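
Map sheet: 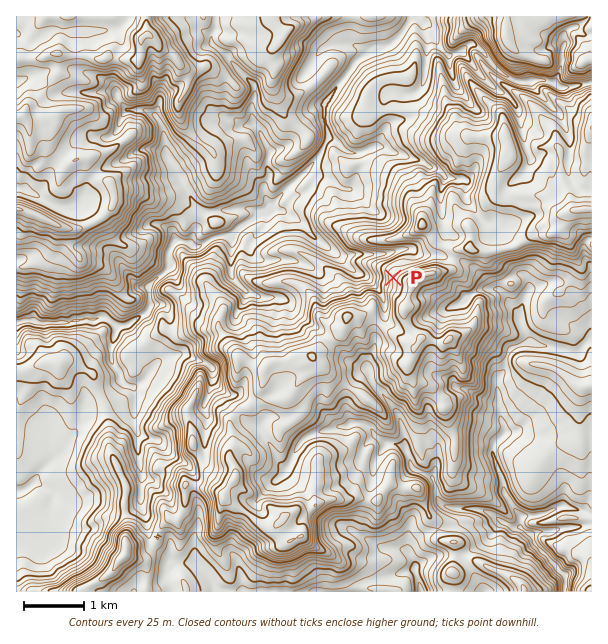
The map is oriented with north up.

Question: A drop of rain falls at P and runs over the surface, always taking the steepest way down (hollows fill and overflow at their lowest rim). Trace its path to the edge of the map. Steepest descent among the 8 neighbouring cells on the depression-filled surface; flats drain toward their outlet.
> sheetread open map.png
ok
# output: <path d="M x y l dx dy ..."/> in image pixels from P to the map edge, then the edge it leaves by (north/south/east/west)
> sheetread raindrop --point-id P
<path d="M393 278l-25 0-5-3-6-2-3-3-1 0-20-19-1 0-3-3-6-3-6-6-2 0-19-21-3 0-9-6-12-2-5 3-10 2-11 7-7 3-8 8-9 4-7 0-15 9-9 0-6-4-8 0-6 6-1 3 0 16-9 9-5 2-7 9 0 22-6 6-2 0-7 6-5 2-1 3-8 0-1-2-8-1-4-5-3 0-2-1-3 0-1 1-14 0-6 3-7 0-2 2-30 0-1-2-18 0-3 2"/>
exit: west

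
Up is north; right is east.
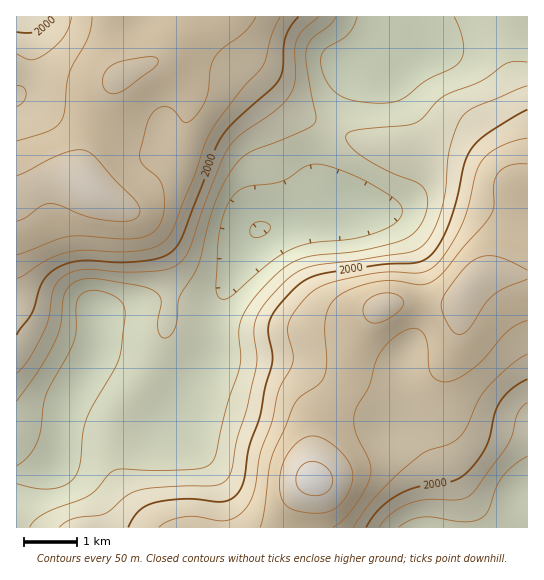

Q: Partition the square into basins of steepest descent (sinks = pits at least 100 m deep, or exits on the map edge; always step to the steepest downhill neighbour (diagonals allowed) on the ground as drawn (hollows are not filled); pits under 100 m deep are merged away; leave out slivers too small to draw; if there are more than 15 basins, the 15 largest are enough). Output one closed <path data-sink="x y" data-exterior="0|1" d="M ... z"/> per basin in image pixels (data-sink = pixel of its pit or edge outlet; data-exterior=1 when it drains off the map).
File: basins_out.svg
<path data-sink="259 230" data-exterior="0" d="M527 16l-340 0-6 21-18 19-38 17-12 10-30 76-2 19 4 5-8-4-22 0-13 4-26 14 1 331 272-1 0-6 6-16 10-18 8-8 0-21 7-33 25-43 11-37 19-32 8-8 12-2 44 2 18-1 12-18 14-11 45-1z"/><path data-sink="527 527" data-exterior="1" d="M515 273l-28 0-9 4-21 27-18 1-44-2-12 2-8 8-19 32-11 37-25 43-7 33 0 21-8 8-10 18-6 16 1 7 238-1 0-252z"/><path data-sink="18 17" data-exterior="1" d="M186 16l-170 1 1 179 25-13 13-4 22 0 6 2 0-22 30-76 12-10 38-17 18-19 6-15z"/>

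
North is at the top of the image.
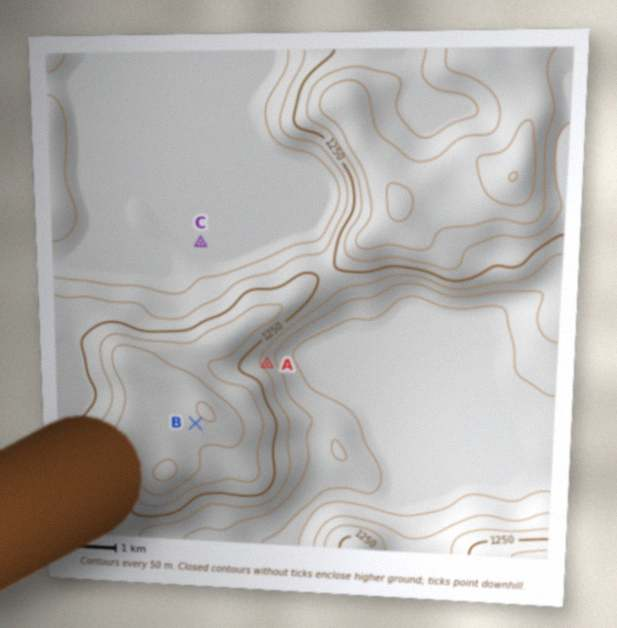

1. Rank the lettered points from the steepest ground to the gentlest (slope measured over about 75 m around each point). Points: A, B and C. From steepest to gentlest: A B C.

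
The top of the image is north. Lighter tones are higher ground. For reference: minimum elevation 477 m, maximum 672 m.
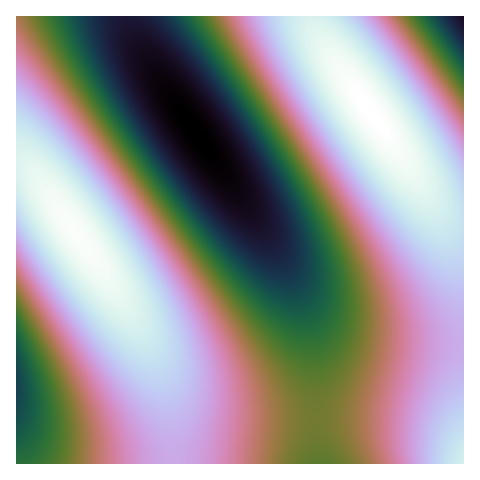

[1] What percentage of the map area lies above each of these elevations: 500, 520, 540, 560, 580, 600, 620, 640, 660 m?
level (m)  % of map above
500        92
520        86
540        78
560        69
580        56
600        45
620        32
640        19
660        7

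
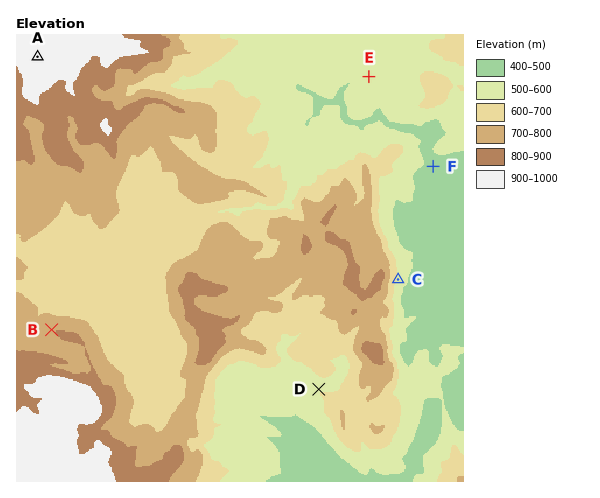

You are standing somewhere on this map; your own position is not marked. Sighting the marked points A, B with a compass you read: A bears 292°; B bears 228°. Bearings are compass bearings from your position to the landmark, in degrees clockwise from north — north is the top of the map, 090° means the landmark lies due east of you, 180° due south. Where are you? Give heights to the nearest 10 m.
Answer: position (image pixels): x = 257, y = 145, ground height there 650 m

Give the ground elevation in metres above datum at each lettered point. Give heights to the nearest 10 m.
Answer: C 580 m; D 590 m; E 530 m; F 480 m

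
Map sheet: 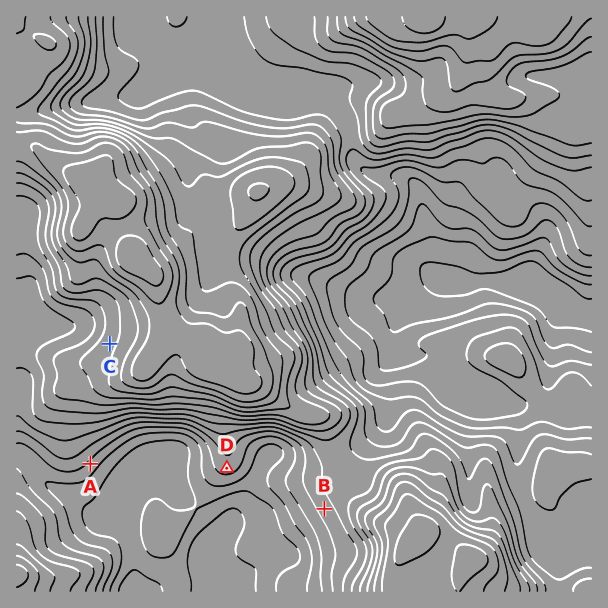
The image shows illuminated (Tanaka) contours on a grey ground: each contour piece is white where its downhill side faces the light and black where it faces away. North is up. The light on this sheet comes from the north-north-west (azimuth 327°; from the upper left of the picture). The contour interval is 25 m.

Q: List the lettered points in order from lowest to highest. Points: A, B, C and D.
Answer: A D B C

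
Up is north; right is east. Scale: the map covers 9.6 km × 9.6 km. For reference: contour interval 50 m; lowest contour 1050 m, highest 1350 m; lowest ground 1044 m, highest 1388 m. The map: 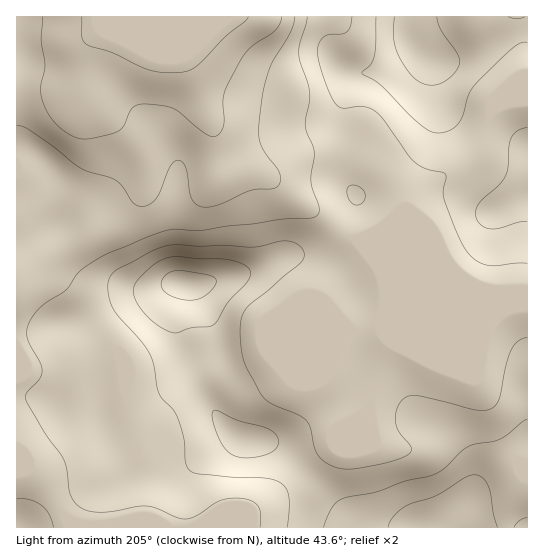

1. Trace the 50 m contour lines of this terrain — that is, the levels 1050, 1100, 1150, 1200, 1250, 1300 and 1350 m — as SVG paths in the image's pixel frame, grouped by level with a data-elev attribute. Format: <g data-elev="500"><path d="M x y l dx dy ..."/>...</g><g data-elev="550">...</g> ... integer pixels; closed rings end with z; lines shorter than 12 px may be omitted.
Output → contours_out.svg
<g data-elev="1050"><path d="M248 17l-4 5-20 16-29 29-9 4-15 2-22-3-36-17-26-8-5-7-1-21"/></g><g data-elev="1100"><path d="M282 17l-2 6-4 7-25 17-12 16-15 30-1 9 1 21-2 7-5 5-4 2-7-3-27-22-6-4-11-2-19-2-6 1-5 4-8 17-6 5-12 4-21 4-12-3-13-9-10-10-7-15-2-15 4-22-4-24 1-24"/></g><g data-elev="1150"><path d="M295 17l-5 16-16 26-5 12-6 20-4 28 0 15 2 11 5 9 11 15 3 6 0 8-5 5-24 2-33 15-9 2-8 0-6-4-4-6-6-32-4-4-4-1-7 7-10 24-5 8-8 6-8 1-6-4-10-15-7-6-35-13-50-37-8-4-6-1"/></g><g data-elev="1200"><path d="M54 527l-5-13-7-8-12-6-13-1"/><path d="M307 17l-8 28 0 9 10 37 0 10-4 25 9 25-3 30 8 26 0 4-2 4-7 3-29 1-79 11-31 0-25 8-40 16-23 15-7 6-10 15-20 13-9 8-8 11-2 9 1 10 12 21 2 9-3 8-12 14-1 6 19 34 19 26 3 11 3 24 3 7 5 5 9 5 14 1 14-1 23-5 11 0 9 3 19 8 9 2 11-3 24-16 9-2 12 0 9 3 7 5 3 8-1 13"/></g><g data-elev="1250"><path d="M527 337l-9 4-7 9-5 16-7 32-2 6-4 4-7 2-9 0-55-14-8-1-7 2-4 2-4 6-4 14 4 12 12 16-1 6-9 5-17 5-29 6-14 0-14-5-9-9-4-8-4-20-5-8-9-5-23-10-10-7-16-28-5-15-2-25 3-16 8-10 50-41 3-8-4-8-7-4-8-1-32 6-28-2-24 1-31-1-17 6-38 20-5 6-2 6 0 10 3 10 6 11 24 27 9 14 4 11 5 27 4 6 11 12 5 11 5 17 1 22 3 8 5 3 5 2 35 3 32 1 14 4 6 5 4 8 0 12-2 20"/><path d="M354 205l4 0 4-2 3-4 0-5-5-7-9-2-4 3 0 6 3 7z"/><path d="M352 17l-2 9-3 5-5 3-16 1-5 5-3 6 0 9 2 12 7 21 7 14 4 4 4 2 20-2 12 4 9 9 31 43 11 6 20 6 1 4-3 15 2 9 16 40 6 9 6 7 8 5 9 3 37-3"/></g><g data-elev="1300"><path d="M237 457l16 1 17-5 8-7 1-4-2-5-3-5-7-4-28-7-21-10-4-1-2 4 0 5 7 20 8 12z"/><path d="M527 419l-26 20-8 3-19 2-8 4-20 19-11 7-30 7-30 11-34 7-10 10-7 18"/><path d="M173 333l5 0 13-5 18-1 5-3 14-22 20-21 3-7-2-5-8-6-12-3-51-3-15 2-13 8-15 16-2 7 2 8 6 11 9 10 12 9z"/><path d="M527 127l-9 3-6 7-3 8-1 21-2 9-7 10-20 18-3 6-1 5 4 9 6 4 5 2 9-1 20-6 8 0"/><path d="M376 17l-2 40-3 6-8 8-1 3 19 11 40 40 8 5 6 3 12-2 10-6 6-10 6-21 6-9 38-37 8-5 6-1"/><path d="M525 17l-8 2-9-2"/></g><g data-elev="1350"><path d="M497 527l-3-12-6-29-6-9-8-2-9 3-30 18-30 11-12 10-5 10"/><path d="M527 517l-8 4-5 6"/><path d="M181 299l13 1 9-3 11-10 2-4 0-4-6-4-25-4-10 0-6 2-7 8 0 8 8 6z"/><path d="M394 17l0 24 6 18 9 13 6 7 8 5 8 1 10-2 8-4 8-9 3-8-3-9-17-24-3-12"/></g>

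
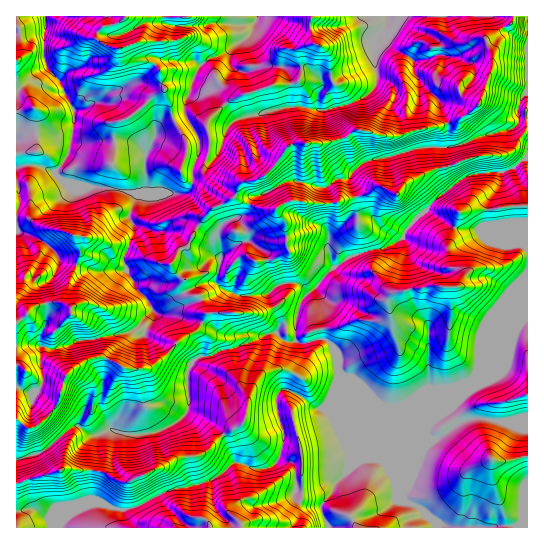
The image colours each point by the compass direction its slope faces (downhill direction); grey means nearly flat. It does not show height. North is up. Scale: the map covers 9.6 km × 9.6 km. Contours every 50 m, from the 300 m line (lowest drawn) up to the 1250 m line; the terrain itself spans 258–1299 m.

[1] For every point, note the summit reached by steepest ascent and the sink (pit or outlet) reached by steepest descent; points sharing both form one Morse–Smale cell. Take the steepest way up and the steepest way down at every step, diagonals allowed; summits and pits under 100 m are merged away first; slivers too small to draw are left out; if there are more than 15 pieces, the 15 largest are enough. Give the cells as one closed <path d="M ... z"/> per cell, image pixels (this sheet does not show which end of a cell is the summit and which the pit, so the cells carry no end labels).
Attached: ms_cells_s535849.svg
<path d="M527 157l-13 11-9 4-28 1-12 4-26 19-31 31-7 13-20 9-10 0-20 7-18 12-30 31-7 19-1 21 3 4 11 0 13-4 8 4 7 14 2 16 11 6 27 25 8 4 10 0 11-4 13 0 48-20 9-9 5-10 32-32 7-11 8-4z"/><path d="M295 283l-14 1-15 11-15 1-10 0-8-3-18-10-10 0-30 16-10 13-8 1-4-4-12 16-10 7-38 8-14 0-9 5-16 4-12-2-2 15 3 20-3 5-6 6-18-6 0 72 29-8 24-22 8-4 14 10 8 0 11-6 17 6 16 0 18-4 13-7 14-14 0-40 4-8 6-5 13-1 8-5 16-3 34-15 8 0 9 8 10 0-1-7 2-21 6-14 6-6-7-8z"/><path d="M277 333l-8 0-34 15-16 3-8 5-9 0-9 5-5 9 0 40-14 14-13 7-18 4-16 0-14-6-12 4-5 6-4 24 0 36 23 10 14 0 9-2 29-16 42-10 16-9 9-9 11 1 13 5 17-5 5-7 4-16 0-8-8-28 3-12 3-4 5 0 16 8 11 10 11 1 8-11 6-18-2-22-7-14-8-4-13 4-23-2z"/><path d="M447 124l-24 4-25 8-13 0-28-7-11 8-12 4-13 3-23-1-9 2-14 21-9 9-9 5-14 1-4 5-5 11-21 11-9 9-16 29-11 7-6 11-21-4-11-8-6-3-2 2-2-3-5 9 3 14 10 19 10 8 10 15 8-1 10-13 30-16 10 0 8 6 18 7 25-1 11-9-9-17-1-12-4-6-16-10 0-7-4-9-5-6-3-1 12-5 7-17 15-4 17-11 7-1 24 7 10 0 11-8 9 0 19-18 24-4 28-9 29-1z"/><path d="M359 388l0 3 46 110 17 8 14 14 2 5 90-1-1-107-25 3-16-4-15 0-12 4-21 16-9 1-28-12z"/><path d="M125 16l-79 0-2 18 1 29 15 18 4 12 11 18-3 20 0 8 2 2 17 2 36-3 10 3 8 10 0 38 6 2 35 0 6-8-11-11 0-8 6-12 0-11-15-26-1-11-10-23-1-13-10-9-13-2-8-14-6 3-9 0-13-5-5-5 5-10 18-5z"/><path d="M339 373l-6 24-8 11-11-1-11-10-16-8-5 0-5 6 0 18 7 20-1 14-4 11 16 8 1 32 6 5 19 4 8 21 108 0-1-5-14-14-19-10-44-110-9-10z"/><path d="M381 32l-8 13 4 36-1 5-6 7-20 11-25 7-22-4-14 0-51 12-10 8-7 18-12 1-5 19 1 10 17 18 7 4 5 0 5-11 4-5 14-1 9-5 9-9 14-21 9-2 23 1 13-3 12-4 11-8 28 7 13 0 25-8 24-4-7-22-21-21-6-12 0-8-24-16-5-4z"/><path d="M17 231l-1 155 7 5 11 2 9-11-3-20 2-15 12 2 16-4 9-5 14 0 38-8 10-7 11-14 0-4-5-9-10-8-11-19-25 1-38-11-14-16-8-5z"/><path d="M281 459l-10 8-9 2-28-6-9 9-16 9-42 10-29 16-9 2-14 0-14-6-8 0-22 9-11 11 0 4 267 1-6-21-19-4-6-5-1-32z"/><path d="M350 176l-3 3-9 0-11 8-10 0-23-7-8 1-17 11-15 4-7 17-12 5 3 1 5 6 4 9 0 7 17 10 7 24 7 10 17-2 7 2 7 7 4-1 20-24-5-17 1-12 18-18 24-3-12-6z"/><path d="M257 16l-131 0-7 7-13 2-9 8-1 5 5 5 13 5 9 0 6-3 8 14 13 2 10 9 1 13 10 23 1 11 15 26 0 11-6 12 0 8 6 7 4 2 2-2-1-10 8-22-1-11-14-23 0-13 6-11 4-16 4-8 10-8 16-6 10-9 11-5 7-10z"/><path d="M527 319l-7 3-7 11-32 32-5 10-9 9-48 20-13 0-11 4-15-1 21 21 28 12 9-1 21-16 12-4 15 0 16 4 25-3z"/><path d="M386 16l-73 0-2 3 0 15 4 9-9 2-6 5 0 29-7 5-15 0-33 9-15 7-5 5 13 14 51-12 29 2-1-11 9-14 47-22 0-17 14-22z"/><path d="M498 16l-109 1 13 3 11 8 17 7 7 6 2 13-16 6-9 0-1 9 6 12 21 21 7 21 6 0 20-12 8-12 11-29 0-16-5-13 17-14z"/>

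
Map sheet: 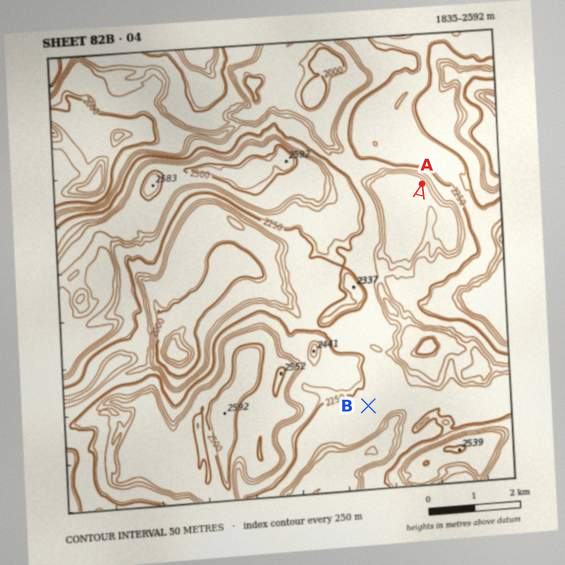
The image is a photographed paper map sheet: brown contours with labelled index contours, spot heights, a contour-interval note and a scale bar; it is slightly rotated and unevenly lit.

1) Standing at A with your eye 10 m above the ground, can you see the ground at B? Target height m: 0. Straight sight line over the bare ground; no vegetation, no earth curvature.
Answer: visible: false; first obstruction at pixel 402 266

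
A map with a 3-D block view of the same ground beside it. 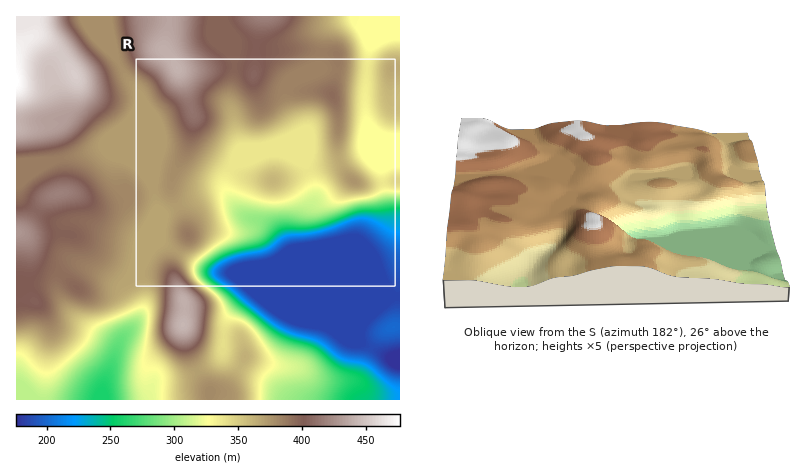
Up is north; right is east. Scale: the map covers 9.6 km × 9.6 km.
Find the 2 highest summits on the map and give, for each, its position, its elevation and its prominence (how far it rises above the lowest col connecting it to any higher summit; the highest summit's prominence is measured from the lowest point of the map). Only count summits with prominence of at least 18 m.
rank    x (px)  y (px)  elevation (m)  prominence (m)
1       184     324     443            71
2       176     68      442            64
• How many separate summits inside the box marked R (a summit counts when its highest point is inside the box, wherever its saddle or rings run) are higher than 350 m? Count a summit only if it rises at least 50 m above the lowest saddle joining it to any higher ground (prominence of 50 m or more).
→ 1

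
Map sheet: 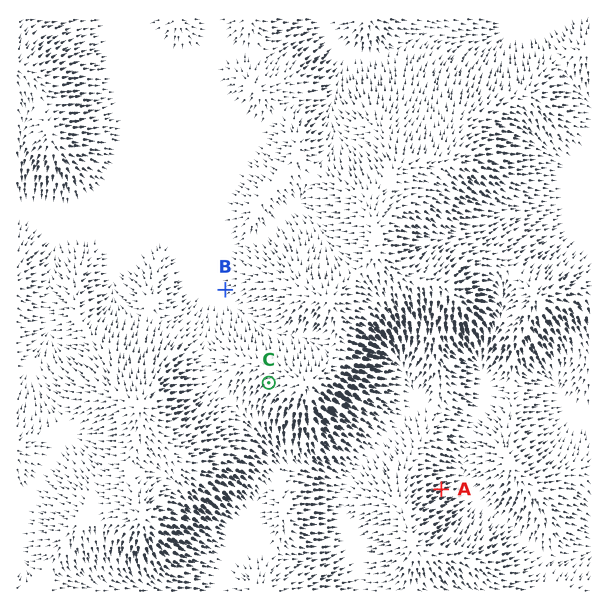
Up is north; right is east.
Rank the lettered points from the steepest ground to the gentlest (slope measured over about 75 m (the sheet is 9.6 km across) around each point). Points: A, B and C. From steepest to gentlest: A C B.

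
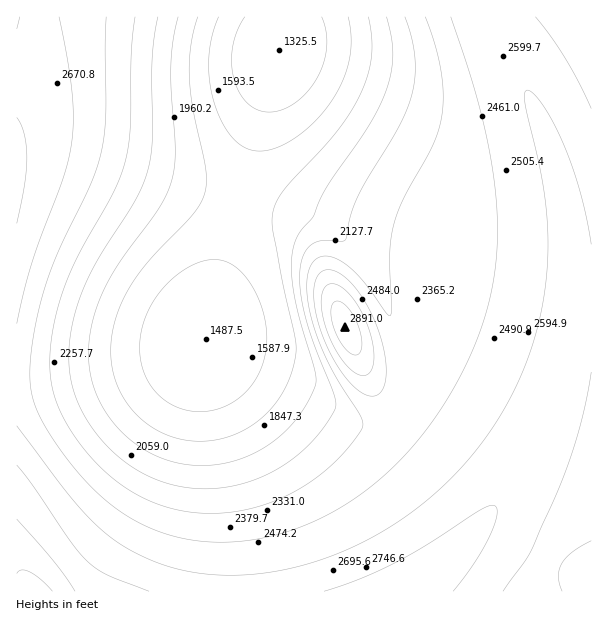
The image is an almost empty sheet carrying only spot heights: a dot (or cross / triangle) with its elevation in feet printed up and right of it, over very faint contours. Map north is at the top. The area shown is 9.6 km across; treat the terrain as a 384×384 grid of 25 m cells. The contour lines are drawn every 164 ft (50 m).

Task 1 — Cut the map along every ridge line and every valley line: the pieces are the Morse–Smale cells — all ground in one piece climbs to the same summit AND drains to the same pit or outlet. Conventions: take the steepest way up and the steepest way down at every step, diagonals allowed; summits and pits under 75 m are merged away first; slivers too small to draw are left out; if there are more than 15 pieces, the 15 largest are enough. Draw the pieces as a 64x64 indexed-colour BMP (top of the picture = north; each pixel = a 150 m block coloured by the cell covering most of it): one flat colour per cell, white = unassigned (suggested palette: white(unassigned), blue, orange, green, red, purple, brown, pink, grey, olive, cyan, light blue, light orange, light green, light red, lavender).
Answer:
<image width="64" height="64" href="data:image/bmp;base64,Qk12CAAAAAAAAHYAAAAoAAAAQAAAAEAAAAABAAQAAAAAAAAIAAATCwAAEwsAABAAAAAAAAAA////ALR3HwAOf/8ALKAsACgn1gC9Z5QAS1aMAMJ34wB/f38AIr28AM++FwDox64AeLv/AIrfmACWmP8A1bDFAHd3d3ciIiIiIiIiIiIiIiIiIiIiIiIRERERERERERERd3d3ciIiIiIiIiIiIiIiIiIiIiIiIiERERERERERERF3d3ciIiIiIiIiIiIiIiIiIiIiIiIiIiEREREREREREXd3ciIiIiIiIiIiIiIiIiIiIiIiIiIiIhERERERERERd3dyIiIiIiIiIiIiIiIiIiIiIiIiIiIiIRERERERERF3dyIiIiIiIiIiIiIiIiIiIiIiIiIiIiIiEREREREREXdyIiIiIiIiIiIiIiIiIiIiIiIiIiIiIiIhERERERERdyIiIiIiIiIiIiIiIiIiIiIiIiIiIiIiIiIRERERERF3IiIiIiIiIiIiIiIiIiIiIiIiIiIiIiIiIhEREREREXIiIiIiIiIiIiIiIiIiIiIiIiIiIiIiIiIiIRERERERIiIiIiIiIiIiIiIiIiIiIiIiIiIiIiIiIiIhEREREREiIiIiIiIiIiIiIiIiIiIiIiIiIiIiIiIiIiERERERESIiIiIiIiIiIiIiIiIiIiIiIiIiIiIiIiIiERERERERIiIiIiIiIiIiIiIiIiIiIiIiIiIiIiIiIiEREREREREiIiIiIiIiIiIiIiIiIiIiIiIiIiIiIiIiERERERERESIiIiIiIiIiIiIiIiIiIiIiIiIiIiIiIiERERERERERIiIiIiIiIiIiIiIiIiIiIiIiIiIiIiIhEREREREREREiIiIiIiIiIiIiIiIiIiIiIiIiIiIiIhERERERERERESIiIiIiIiIiIiIiIiIiIiIiIiIiIiIhERERERERERERIiIiIiIiIiIiIiIiIiIiIiIiVVVVIREREREREREREREiIiIiIiIiIiIiIiIiIiIiIlVVVVURERERERERERERESIiIiIiIiIiIiIiIiIiIiJVVVVVVmERERERERERERERIiIiIiIiIiIiIiIiIiIiVVVVVVVmYREREREREREREREzMyIiIiIiIiIiIiIiIlVVVVVVVmZhERERERERERERETMzMzMzIiIiIiIiIiJVVVVVVVVWZmERERERERERERERMzMzMzMzMyIiIiIiVVVVVVVVVWZmYREREREREREREREzMzMzMzMzMzMiIiVVVVVVVVVVZmZhERERERERERERETMzMzMzMzMzMzM1VVVVVVVVVVZmZmERERERERERERERMzMzMzMzMzMzMzVVVVVVVVVVVmZmEREREREREREREREzMzMzMzMzMzMzNVVVVVVVVVVWZmYRERERERERERERETMzMzMzMzMzMzM1VVVVVVVVVWZmZhERERERERERERERMzMzMzMzMzMzMzNVVVVVVVVVZmZhEREREREREREREREzMzMzMzMzMzMzM1VVVVVVVVZmZmERERERERERERERETMzMzMzMzMzMzMzVVVVVVVVVmZmERERERERERERERERMzMzMzMzMzMzMzNVVVVVVVVWZmYREREREREREREREREzMzMzMzMzMzMzMzVVVVVVVWZmYRERERERERERERERETMzMzMzMzMzMzMzNVVVVVVVZmZhERERERERERERERERMzMzMzMzMzMzMzM1VVVVVVVmZhEREREREREREREREREzMzMzMzMzMzMzMzVVVVVVVWZhERERERERERERERERETMzMzMzMzMzMzMzM1VVVVVWZhERERERERERERERERERMzMzMzMzMzMzMzMzVVVVVVZhEREREREREREREREREREzMzMzMzMzMzMzMzNVVVVWZhERERERERERERERERERETMzMzMzMzMzMzMzM1VVZmERERERERERERERERERERERMzMzMzMzMzMzMzMzRmZhEREREREREREREREREREREREzMzMzMzMzMzMzRERGZhERERERERERERERERERERERETMzMzMzMzMzNEREREZhERERERERERERERERERERERERMzMzMzMzM0RERERERGEREREREREREREREREREREREREzMzMzMzREREREREREERERERERERERERERERERERERETMzMzRERERERERERERhERERERERERERERERERERERERRERERERERERERERERGERERERERERERERERERERERERFEREREREREREREREREQREREREREREREREREREREREREURERERERERERERERERBERERERERERERERERERERERERREREREREREREREREREERERERERERERERERERERERERFEREREREREREREREREQREREREREREREREREREREREREUREREREREREREREREREERERERERERERERERERERERERREREREREREREREREREQRERERERERERERERERERERERFERERERERERERERERERBEREREREREREREREREREREREUREREREREREREREREREERERERERERERERERERERERERRERERERERERERERERERBERERERERERERERERERERERFEREREREREREREREREREEREREREREREREREREREREREUREREREREREREREREREQRERERERERERERERERERERERRERERERERERERERERERBERERERERERERERERERERERFEREREREREREREREREREQREREREREREREREREREREREURERERERERERERERERERBERERERERERERERERERERER"/>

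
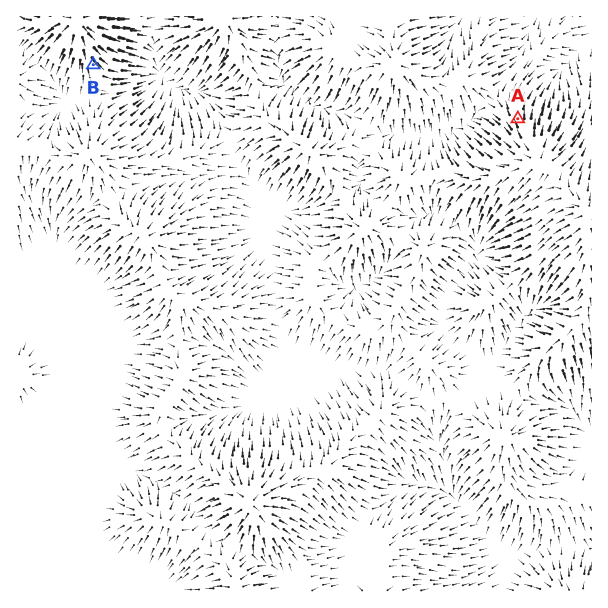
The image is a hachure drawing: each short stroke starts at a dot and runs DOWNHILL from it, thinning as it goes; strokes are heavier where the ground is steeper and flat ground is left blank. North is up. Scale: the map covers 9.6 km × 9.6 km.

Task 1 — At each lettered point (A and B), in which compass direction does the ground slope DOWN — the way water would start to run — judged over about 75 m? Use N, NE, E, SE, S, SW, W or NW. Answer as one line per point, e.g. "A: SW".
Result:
A: N
B: SE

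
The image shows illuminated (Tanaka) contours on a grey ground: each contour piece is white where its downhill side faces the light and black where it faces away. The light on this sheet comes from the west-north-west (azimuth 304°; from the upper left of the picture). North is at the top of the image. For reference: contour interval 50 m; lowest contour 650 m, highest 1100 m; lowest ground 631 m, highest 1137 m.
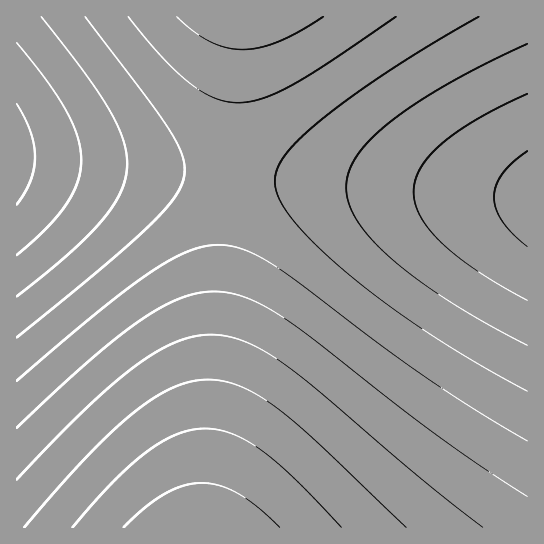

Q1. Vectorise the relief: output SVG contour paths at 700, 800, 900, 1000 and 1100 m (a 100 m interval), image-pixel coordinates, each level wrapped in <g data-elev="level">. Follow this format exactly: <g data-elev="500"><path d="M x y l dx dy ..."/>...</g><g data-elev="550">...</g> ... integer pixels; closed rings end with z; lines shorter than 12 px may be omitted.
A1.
<g data-elev="700"><path d="M527 300l-49-29-36-28-12-13-9-13-6-14-1-12 2-12 5-12 9-12 12-12 36-24 49-25"/><path d="M17 43l30 38 19 29 12 27 3 22-3 23-12 23-20 24-29 26"/></g><g data-elev="800"><path d="M527 391l-48-26-45-28-41-29-38-29-34-29-24-25-16-22-6-17 1-13 7-15 13-16 22-20 32-24 39-27 90-54"/><path d="M85 17l63 82 23 34 12 25 2 11-1 9-4 11-7 10-27 30-48 42-81 66"/></g><g data-elev="900"><path d="M527 496l-46-30-47-33-148-114-33-19-15-5-13-3-19 0-19 4-20 8-21 12-24 18-29 24-76 70"/><path d="M177 17l17 15 16 10 16 6 16 2 17-2 19-6 21-11 24-14"/></g><g data-elev="1000"><path d="M406 527l-89-85-40-34-19-13-17-9-16-5-16-1-18 1-18 7-19 10-20 14-23 20-24 25-63 70"/></g><g data-elev="1100"><path d="M280 527l-22-20-20-14-19-8-17-2-19 3-18 8-20 14-21 19"/></g>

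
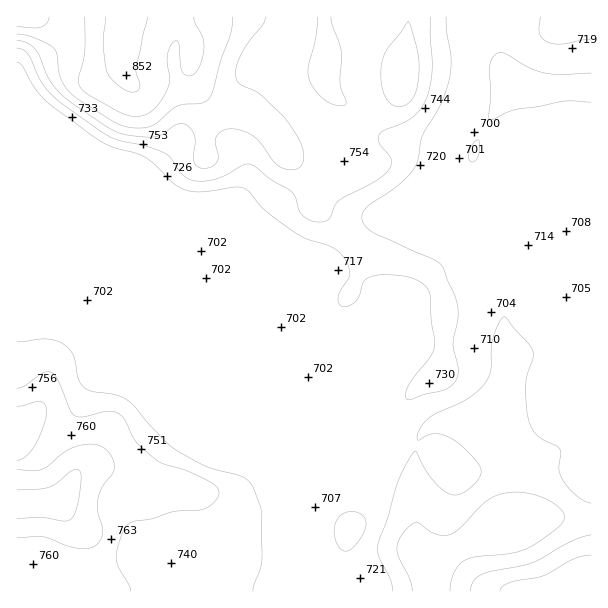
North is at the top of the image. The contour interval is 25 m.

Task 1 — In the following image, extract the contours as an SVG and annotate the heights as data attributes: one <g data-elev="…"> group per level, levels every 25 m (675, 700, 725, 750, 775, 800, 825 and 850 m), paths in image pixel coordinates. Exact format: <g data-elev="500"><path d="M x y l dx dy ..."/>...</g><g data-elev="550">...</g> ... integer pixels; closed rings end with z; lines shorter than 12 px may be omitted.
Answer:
<g data-elev="675"><path d="M412 591l-2-10-11-23-2-9 4-13 12-12 6-1 10 8 8 3 7 2 6-2 9-5 29-29 10-5 14-3 15 1 14 4 13 6 9 9 1 7-4 6-31 23-19 5-37 4-11 5-5 5-4 7-3 17"/></g><g data-elev="700"><path d="M393 591l-3-12-11-22-1-11 10-28 10-38 15-27 3-2 9 17 7 11 9 10 9 5 8 1 7-3 10-9 5-7 1-6-4-8-12-13-12-9-9-5-9-1-8 1-8 5-2 0 0-4 4-10 9-9 37-18 10-7 8-9 6-12 0-23 2-10 5-14 5-7 1 0 3 2 22 25 4 7 0 8-6 16-1 11 1 25 4 15 8 11 21 12 1 4-2 17 3 9 14 16 8 6 7 2"/><path d="M591 535l-21 7-39 21-49 11-8 7-3 10"/><path d="M471 162l-2-4 1-9 4-7 5-2 1 7-2 9-3 5z"/><path d="M591 102l-30 0-46 8-23 10-3-1 0-2 2-22-1-29 2-8 6-5 8 1 22 13 17 6 16 2 30-2"/></g><g data-elev="725"><path d="M253 591l9-28 0-48-1-8-6-16-6-9-9-6-36-10-28-16-26-24-17-21-8-7-12-4-21-3-8-3-6-9-5-25-10-10-7-3-9-2-30 3"/><path d="M591 555l-18 4-31 17-33 7-7 4-2 4"/><path d="M343 551l5 0 5-3 11-17 2-10-2-5-5-3-8-2-6 2-5 3-4 6-2 8 1 9 3 7z"/><path d="M17 62l6 4 11 21 12 14 56 41 12 6 21 5 9 4 11 8 18 18 12 7 15 2 34-5 11 2 5 3 15 18 29 22 11 6 22 7 11 6 7 9 5 12-1 6-11 18 0 6 3 4 7 0 7-4 4-6 4-14 5-4 6-2 12-1 19 1 11 4 9 5 3 5 2 6 1 22 4 27-5 12-16 20-6 10-3 9 2 3 3 1 13-5 23-6 6-4 4-5 2-12-5-24 5-27-2-17-12-31-5-6-67-31-7-7-3-9 5-9 34-24 10-10 6-9 5-27 18-32 10-27 1-21-4-24-1-16"/><path d="M540 17l-1 16 3 5 6 4 13 2 30-5"/></g><g data-elev="750"><path d="M131 591l-3-7-9-17-3-9 3-15 7-17 8-5 18-2 21-7 25-2 8-2 6-4 5-6 2-4-1-5-6-6-14-7-15-7-19-5-9-5-18-16-12-23-8-7-10-2-26 6-7-2-5-7-12-29-6-7-4 0-5 1-17 13-8 2"/><path d="M17 48l6 2 5 4 13 27 12 15 54 39 12 5 26 6 20 7 6 6 11 15 12 7 9 0 12-2 12-4 16-10 9 0 18 14 22 13 4 6 3 12 5 6 7 5 10 1 5-1 4-3 5-12 5-6 37-20 8-6 5-6 1-9-11-15-1-7 4-6 19-8 11-6 7-8 6-10 4-13 2-17-2-52"/><path d="M331 17l1 9 9 25-1 32 6 19-1 3-3 1-10-2-8-5-10-11-5-10-1-10 8-30 2-21"/></g><g data-elev="775"><path d="M17 538l27-1 24 9 12 3 9-1 7-3 5-6 2-8-5-21 0-13 5-11 10-13 1-8-3-9-6-7-7-4-9-1-11 2-10 4-20 16-7 4-9 1-15-1"/><path d="M17 460l9-4 9-10 8-20 4-15-2-6-4-3-24 4"/><path d="M393 105l8 2 7-4 6-7 3-10 2-15 0-14-6-24-5-12-21 28-5 14-1 14 2 13 4 10z"/><path d="M17 40l10 3 9 7 13 28 13 17 13 10 39 26 15 4 24 2 9-3 15-10 8 0 6 5 4 8-1 25 4 5 6 1 8-1 6-6 0-6-3-14 3-7 9-5 10 0 11 4 8 5 22 27 7 4 9 1 8-5 2-9-3-12-6-12-11-15-20-19-9-7-15-7-4-7 0-9 4-12 9-15 14-17 2-7"/></g><g data-elev="800"><path d="M17 519l24-2 24 4 6-2 4-6 3-11 3-20 0-9-3-3-4 0-18 14-9 4-30 2"/><path d="M17 34l17 4 14 6 6 4 3 6 2 17 3 10 6 9 8 8 43 26 10 3 14 1 12-4 22-18 8-2 16-1 8-4 4-9 7-28 10-27 3-18"/></g><g data-elev="825"><path d="M17 27l24 0 6-4 2-6"/><path d="M85 17l0 34-7 27 1 8 9 9 27 15 11 5 9 1 9-1 8-4 7-7 7-11 4-13-3-17 1-9 2-7 4-6 3 0 2 2 2 23 2 7 3 2 5 1 4-3 3-4 5-13 1-12-2-8-7-13-1-6"/></g><g data-elev="850"><path d="M106 17l-3 25 4 29 4 7 8 8 7 4 6 2 5-1 3-4-4-19 11-51"/></g>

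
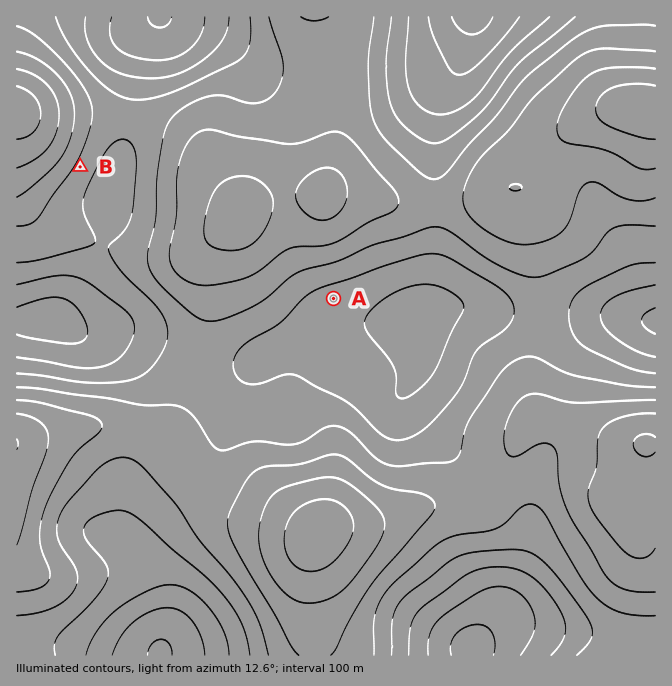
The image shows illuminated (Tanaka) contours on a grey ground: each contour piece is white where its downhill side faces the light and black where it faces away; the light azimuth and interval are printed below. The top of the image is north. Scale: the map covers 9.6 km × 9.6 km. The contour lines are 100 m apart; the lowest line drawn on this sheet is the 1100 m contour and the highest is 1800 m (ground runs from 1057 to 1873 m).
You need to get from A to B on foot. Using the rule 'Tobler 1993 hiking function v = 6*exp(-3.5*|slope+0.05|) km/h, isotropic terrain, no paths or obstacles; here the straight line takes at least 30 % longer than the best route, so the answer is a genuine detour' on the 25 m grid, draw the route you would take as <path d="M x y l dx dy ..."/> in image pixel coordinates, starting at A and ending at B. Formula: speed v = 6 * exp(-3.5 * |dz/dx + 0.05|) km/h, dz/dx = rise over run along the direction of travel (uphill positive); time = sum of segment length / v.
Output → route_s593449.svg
<path d="M334 298l-10 0-57 29-23 0-7 3-40 0-10-5-67-67-8-16-8-9-24-46 0-20"/>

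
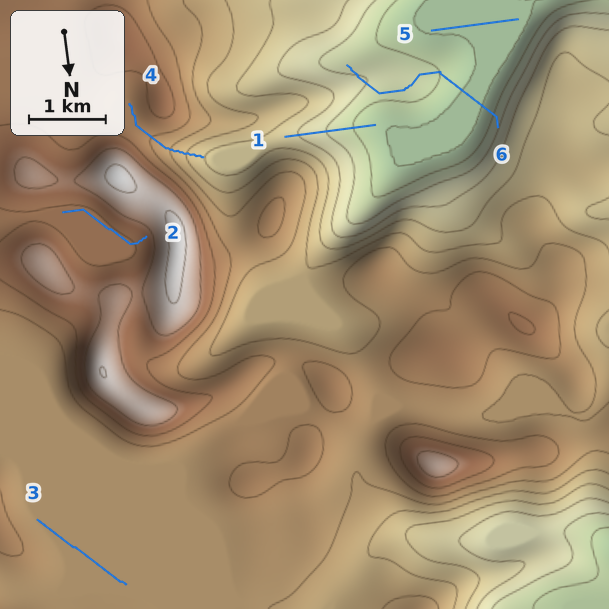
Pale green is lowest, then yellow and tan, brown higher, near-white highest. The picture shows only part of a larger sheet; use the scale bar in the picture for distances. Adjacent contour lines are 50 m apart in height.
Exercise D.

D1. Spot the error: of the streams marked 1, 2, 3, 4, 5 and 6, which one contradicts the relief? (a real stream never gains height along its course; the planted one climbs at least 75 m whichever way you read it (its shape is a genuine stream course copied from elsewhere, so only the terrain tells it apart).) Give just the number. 6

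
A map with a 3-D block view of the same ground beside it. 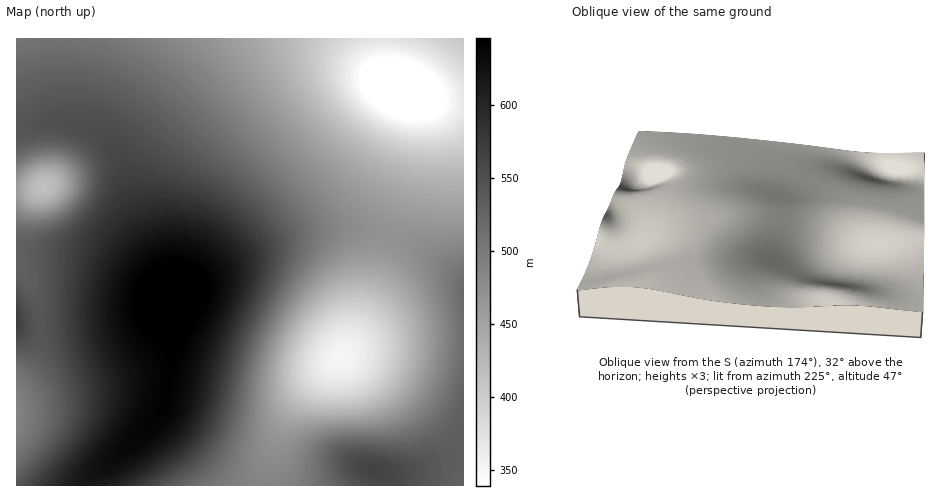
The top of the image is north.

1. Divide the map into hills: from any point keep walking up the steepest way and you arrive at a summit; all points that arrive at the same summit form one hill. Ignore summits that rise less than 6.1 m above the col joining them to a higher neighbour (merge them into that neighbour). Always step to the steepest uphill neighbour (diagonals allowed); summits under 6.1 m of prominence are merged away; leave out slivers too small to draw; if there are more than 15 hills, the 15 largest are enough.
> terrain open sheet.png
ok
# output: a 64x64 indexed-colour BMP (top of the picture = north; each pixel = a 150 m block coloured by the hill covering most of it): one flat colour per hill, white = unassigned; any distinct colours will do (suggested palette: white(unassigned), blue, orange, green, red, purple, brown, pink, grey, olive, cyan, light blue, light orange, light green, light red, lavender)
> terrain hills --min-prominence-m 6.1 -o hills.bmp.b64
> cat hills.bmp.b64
<image width="64" height="64" href="data:image/bmp;base64,Qk12CAAAAAAAAHYAAAAoAAAAQAAAAEAAAAABAAQAAAAAAAAIAAATCwAAEwsAABAAAAAAAAAA////ALR3HwAOf/8ALKAsACgn1gC9Z5QAS1aMAMJ34wB/f38AIr28AM++FwDox64AeLv/AIrfmACWmP8A1bDFABERERERERERERERERERERERESIiIiIiIiIiIiIiIiIiERERERERERERERERERERERERIiIiIiIiIiIiIiIiIiIREREREREREREREREREREREREiIiIiIiIiIiIiIiIiIhERERERERERERERERERERERESIiIiIiIiIiIiIiIiIiEREREREREREREREREREREREREiIiIiIiIiIiIiIiIiIRERERERERERERERERERERERESIiIiIiIiIiIiIiIiIhERERERERERERERERERERERERIiIiIiIiIiIiIiIiIiERERERERERERERERERERERERESIiIiIiIiIiIiIiIiIRERERERERERERERERERERERERIiIiIiIiIiIiIiIiIhEREREREREREREREREREREREREiIiIiIiIiIiIiIiIiERERERERERERERERERERERERERIiIiIiIiIiIiIiIiIRERERERERERERERERERERERERESIiIiIiIiIiIiIiIhERERERERERERERERERERERERERIiIiIiIiIiIiIiIiERERERERERERERERERERERERERESIiIiIiIiIiIiIiIREREREREREREREREREREREREREREiIiIiIiIiIiIiIkERERERERERERERERERERERERERERIiIiIiIiIiIiIiRBERERERERERERERERERERERERERESIiIiIiIiIiIiJEERERERERERERERERERERERERERERESIiIiIiIiIiIkRBEREREREREREREREREREREREREREREiIiIiIiIiIiREERERERERERERERERERERERERERERESIiIiIiIiIiJEQREREREREREREREREREREREREREREREiIiIiIiIiIkREERERERERERERERERERERERERERERESIiIiIiIiIiREQREREREREREREREREREREREREREREREiIiIiIiIiJEQRERERERERERERERERERERERERERERESIiIiIiIiIkRBEREREREREREREREREREREREREREREREiIiIiIiIiREERERERERERERERERERERERERERERERESIiIiIiIiJEQRERERERERERERERERERERERERERERERIiIiIiIiIkRBERERERERERERERERERERERERERERERESIiIiIiIiRBERERERERERERERERERERERERERERERERIiIiIiIiJEEREREREREREREREREREREREREREREREREiIiIiIiIkERERERERERERERERERERERERERERERERERIiIiIiIiEREREREREREREREREREREREREREREREREREiIiIiIiIRERERERERERERERERERERERERERERERERESIiIiIiIhEREREREREREREREREREREREREREREREREREiIiIiIiERERERERERERERERERERERERERERERERERESIiIiIiIRERERERERERERERERERERERERERERERERERIiIiIiIhERERERERERERERERERERERERERERERERERESIiIiIiERERERERERERERERERERERERERERERERERERIiIiIiIREREREREREREREREREREREREREREREREREREiIiIiIhERERERERERERERERERERERERERERERERERERIiIiIiEREREREREREREREREREREREREREREREREREREiIiIiIRERERERERERERERERERERERERERERERERERESIiIiIhEREREREREREREREREREREREREREREREREREREiIiIiERERERERERERERERERERERERERERERERERERESIiIiIRERERERERERERERERERERERERERERERERERERIiIiIhEREREREREREREREREREREREREREREREREREREiIiIiERERERERERERERERERERERERERERERERERERERIiIiIREREREREREREREREREREREREREREREREREREREiIiIhERERERERERERERERERERERERERERERERERERESIiIiERERERERERERERERERERERERERERERERERERERIiIiIREREREREREREREREREREREREREREREREREREREiIiIhERERERERERERERERERERERERERERERERERERESIiIiERERERERERERERERERERERERERERERERERERERIiIiIREREREREREREREREREREREREREREREREREREREiIiIhERERERERERERERERERERERERERERERERERERESIiIiERERERERERERERERERERERERERERERERERERERIjMzMRERERERERERERERERERERERERERERERERERETMzMzMxERERERERERERERERERERERERERERERERERETMzMzMzERERERERERERERERERERERERERERERERERETMzMzMzMRERERERERERERERERERERERERERERERERERMzMzMzMxEREREREREREREREREREREREREREREREREREzMzMzMzERERERERERERERERERERERERERERERERERETMzMzMzMRERERERERERERERERERERERERERERERERERMzMzMzMxEREREREREREREREREREREREREREREREREREzMzMzMz"/>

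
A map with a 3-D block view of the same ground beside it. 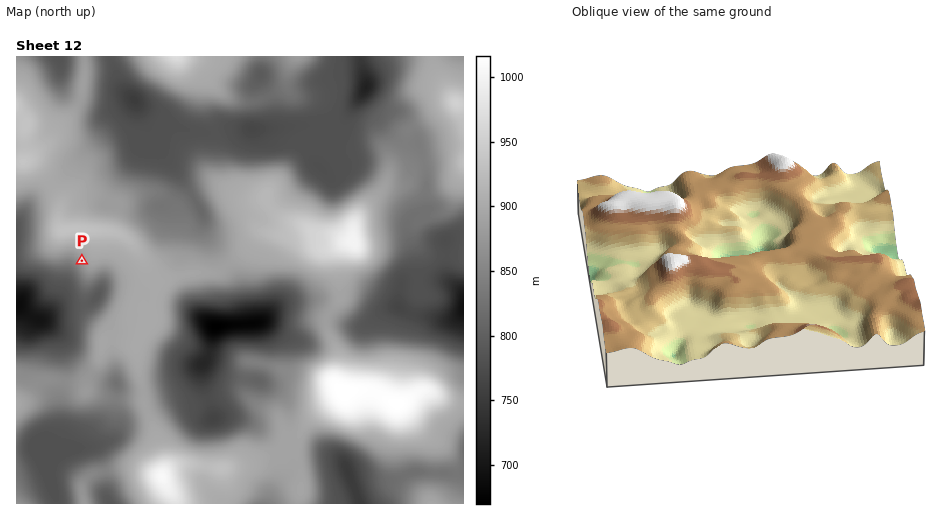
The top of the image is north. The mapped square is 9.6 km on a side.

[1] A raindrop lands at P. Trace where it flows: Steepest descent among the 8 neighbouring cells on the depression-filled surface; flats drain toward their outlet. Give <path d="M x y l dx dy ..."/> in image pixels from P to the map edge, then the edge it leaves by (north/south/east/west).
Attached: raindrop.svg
<path d="M82 261l-14 14-5 14-9 14-13 15-8 0-9-9-5 0-2-3"/>
exit: west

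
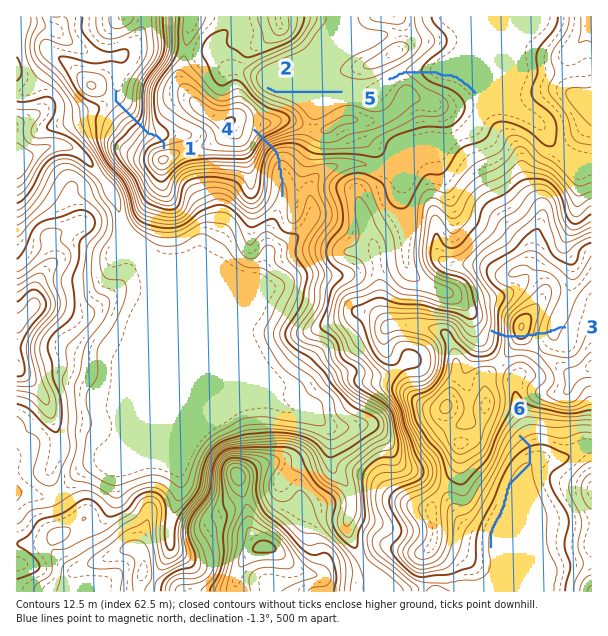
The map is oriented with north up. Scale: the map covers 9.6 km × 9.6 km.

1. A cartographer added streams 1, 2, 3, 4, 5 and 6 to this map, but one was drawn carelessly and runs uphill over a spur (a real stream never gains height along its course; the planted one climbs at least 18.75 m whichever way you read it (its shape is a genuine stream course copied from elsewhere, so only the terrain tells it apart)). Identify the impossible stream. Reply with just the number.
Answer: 3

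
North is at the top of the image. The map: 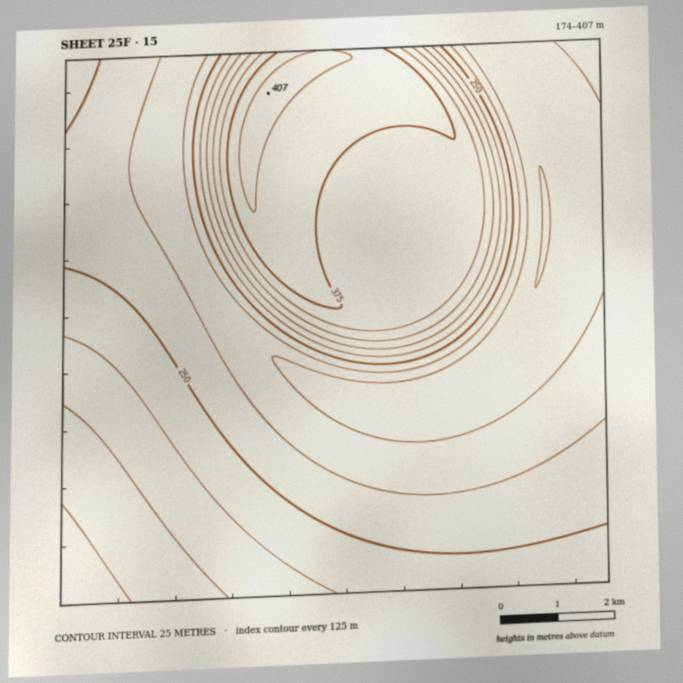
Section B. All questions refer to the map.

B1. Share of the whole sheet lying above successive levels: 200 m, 86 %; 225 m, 70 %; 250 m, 52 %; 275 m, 39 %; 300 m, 31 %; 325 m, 24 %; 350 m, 21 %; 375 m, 10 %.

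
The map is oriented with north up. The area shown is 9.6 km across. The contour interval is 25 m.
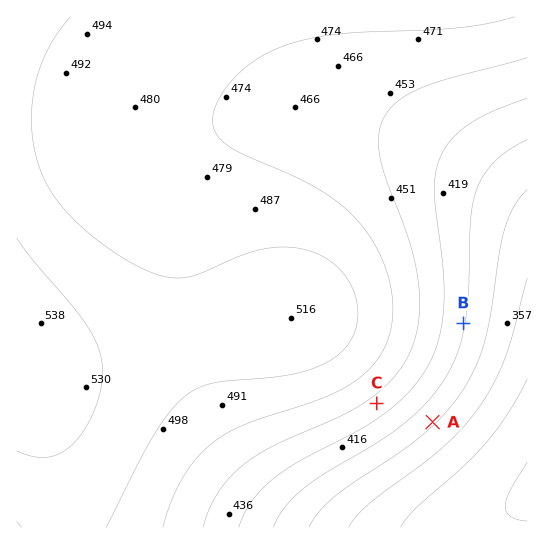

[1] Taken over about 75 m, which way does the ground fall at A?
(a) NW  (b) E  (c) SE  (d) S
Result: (c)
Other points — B E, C SE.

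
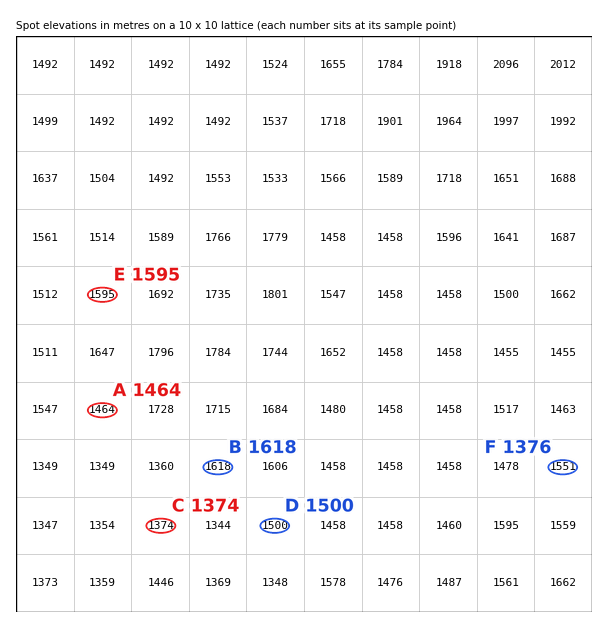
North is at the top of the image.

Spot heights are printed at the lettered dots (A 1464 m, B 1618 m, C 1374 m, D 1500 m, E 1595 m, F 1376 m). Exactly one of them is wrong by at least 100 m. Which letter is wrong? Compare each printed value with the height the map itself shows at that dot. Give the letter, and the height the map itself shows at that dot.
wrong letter F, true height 1551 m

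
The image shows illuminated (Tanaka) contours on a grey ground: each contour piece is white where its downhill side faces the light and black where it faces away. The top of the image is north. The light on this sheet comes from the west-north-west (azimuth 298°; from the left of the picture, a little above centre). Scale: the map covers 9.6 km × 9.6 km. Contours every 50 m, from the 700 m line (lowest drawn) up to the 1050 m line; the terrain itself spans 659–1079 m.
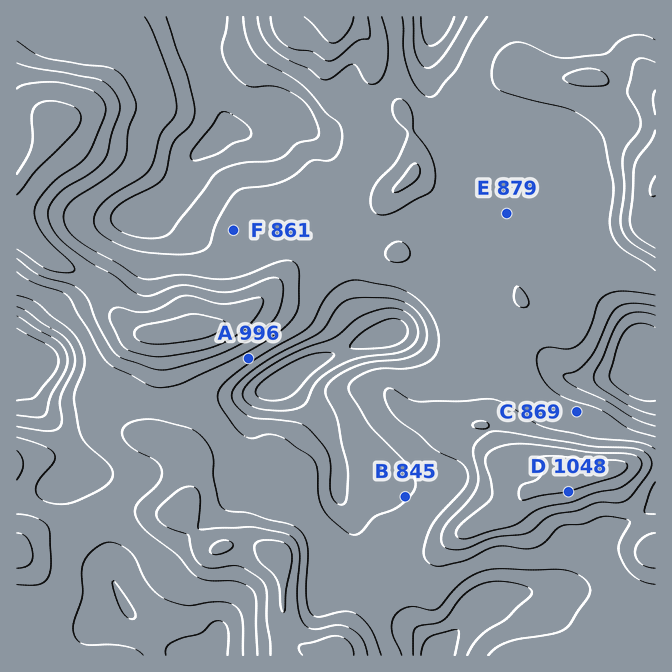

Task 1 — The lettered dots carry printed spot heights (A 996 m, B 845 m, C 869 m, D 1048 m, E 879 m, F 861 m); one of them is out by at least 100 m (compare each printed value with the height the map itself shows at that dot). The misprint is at A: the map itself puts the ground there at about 871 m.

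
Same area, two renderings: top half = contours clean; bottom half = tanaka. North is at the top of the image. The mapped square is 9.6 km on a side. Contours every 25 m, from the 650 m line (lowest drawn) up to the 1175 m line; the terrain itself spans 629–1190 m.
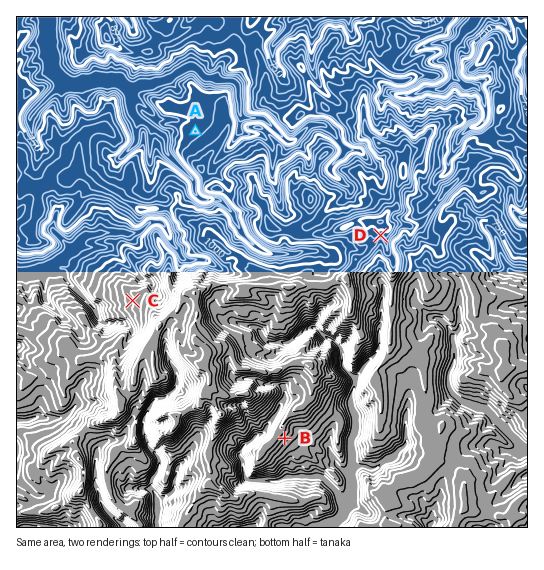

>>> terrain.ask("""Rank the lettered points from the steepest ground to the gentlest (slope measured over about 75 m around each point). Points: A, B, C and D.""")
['B', 'D', 'C', 'A']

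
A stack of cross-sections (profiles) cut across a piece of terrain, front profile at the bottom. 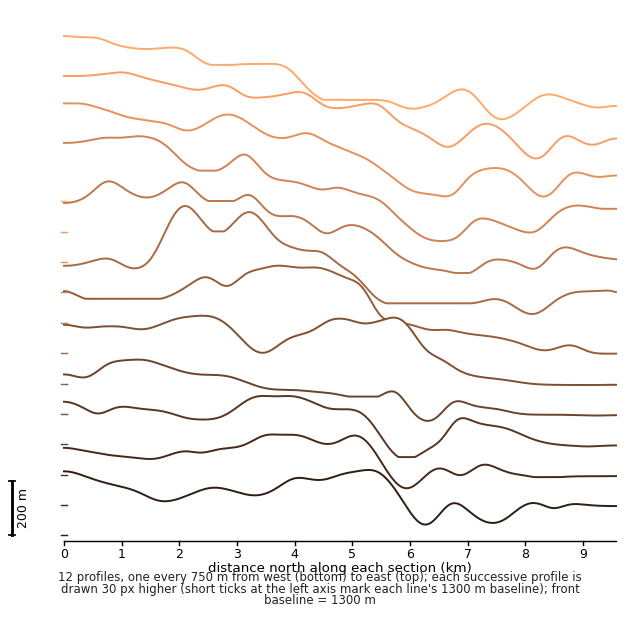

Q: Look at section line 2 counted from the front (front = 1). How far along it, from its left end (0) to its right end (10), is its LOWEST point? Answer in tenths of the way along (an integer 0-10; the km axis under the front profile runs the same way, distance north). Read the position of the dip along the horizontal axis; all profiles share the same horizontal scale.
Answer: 6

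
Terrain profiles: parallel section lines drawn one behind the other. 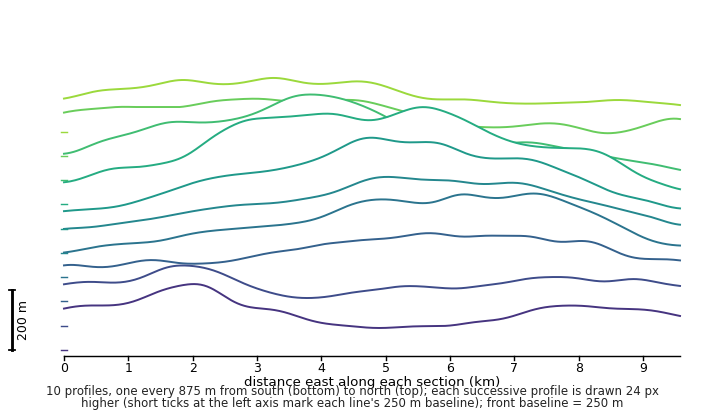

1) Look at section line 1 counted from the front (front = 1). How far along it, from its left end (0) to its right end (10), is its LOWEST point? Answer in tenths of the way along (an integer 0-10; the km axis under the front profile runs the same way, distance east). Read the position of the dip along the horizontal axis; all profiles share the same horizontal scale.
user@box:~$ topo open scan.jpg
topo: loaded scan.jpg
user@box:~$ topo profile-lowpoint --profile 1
5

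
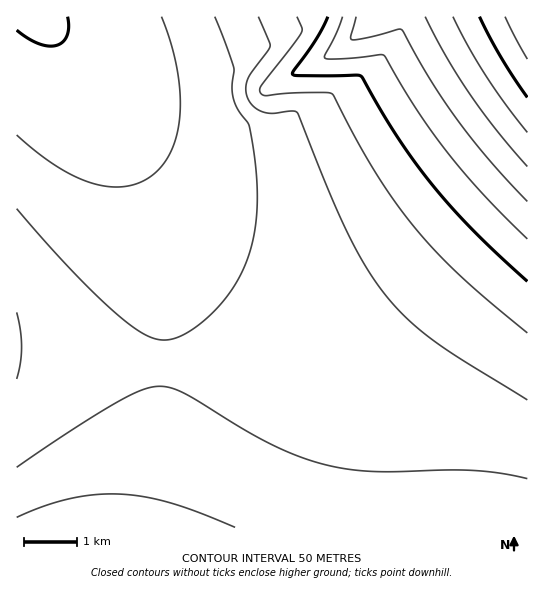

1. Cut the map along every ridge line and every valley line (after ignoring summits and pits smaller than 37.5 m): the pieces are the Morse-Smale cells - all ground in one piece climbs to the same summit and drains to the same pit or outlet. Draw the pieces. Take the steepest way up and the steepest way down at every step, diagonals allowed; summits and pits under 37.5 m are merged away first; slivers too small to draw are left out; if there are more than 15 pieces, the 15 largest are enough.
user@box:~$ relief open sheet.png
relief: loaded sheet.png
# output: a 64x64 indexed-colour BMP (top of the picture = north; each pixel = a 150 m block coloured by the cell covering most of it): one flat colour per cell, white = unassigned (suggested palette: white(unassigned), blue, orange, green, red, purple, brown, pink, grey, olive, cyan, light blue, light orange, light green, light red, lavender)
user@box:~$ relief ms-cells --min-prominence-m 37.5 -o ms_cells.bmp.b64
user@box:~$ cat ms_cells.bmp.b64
<image width="64" height="64" href="data:image/bmp;base64,Qk12CAAAAAAAAHYAAAAoAAAAQAAAAEAAAAABAAQAAAAAAAAIAAATCwAAEwsAABAAAAAAAAAA////ALR3HwAOf/8ALKAsACgn1gC9Z5QAS1aMAMJ34wB/f38AIr28AM++FwDox64AeLv/AIrfmACWmP8A1bDFAEREREREREREIiIiIiIiIiIiIiIiIiIiIiIiIiIiIiIiREREREREREQiIiIiIiIiIiIiIiIiIiIiIiIiIiIiIiJERERERERERCIiIiIiIiIiIiIiIiIiIiIiIiIiIiIiIkREREREREREIiIiIiIiIiIiIiIiIiIiIiIiIiIiIiIiRERERERERERCIiIiIiIiIiIiIiIiIiIiIiIiIiIiIiJEREREREREREIiIiIiIiIiIiIiIiIiIiIiIiIiIiIiIkREREREREREQiIiIiIiIiIiIiIiIiIiIiIiIiIiIiIiRERERERERERCIiIiIiIiIiIiIiIiIiIiIiIiIiIiIiJEREREREREREIiIiIiIiIiIiIiIiIiIiIiIiIiIiIiIkREREREREREQiIiIiIiIiIiIiIiIiIiIiIiIiIiIiIiREREREREREREIiIiIiIiIiIiIiIiIiIiIiIiIiIiIiJEREREREREREQiIiIiIiIiIiIiIiIiIiIiIiIiIiIiIkRERERERERERCIiIiIiIiIiIiIiIiIiIiIiIiIiIiIiREREREREREREIiIiIiIiIiIiIiIiIiIiIiIiIiIiIiJEREREREREREQiIiIiIiIiIiIiIiIiIiIiIiIiIiIiIkRERERERERERCIiIiIiIiIiIiIiIiIiIiIiIiIiIiIiREREREREREREIiIiIiIiIiIiIiIiIiIiIiIiIiIiIiJEREREREREREQiIiIiIiIiIiIiIiIiIiIiIiIiIiIiIkRERERERERERCIiIiIiIiIiIiIiIiIiIiIiIiIiIiIiREREREREREREIiIiIiIiIiIiIiIiIiIiIiIiIiIiIiJEREREREREREQRERERESIiIiIiIiIiIiIiIiIiIiIiIkQzMzMzMzMzMxEREREREREREiIiIiIiIiIiIiIiIiIiMzMzMzMzMzMzERERERERERERESIiIiIiIiIiIiIiIiIzMzMzMzMzMzMRERERERERERERESIiIiIiIiIiIiIiIjMzMzMzMzMzMxERERERERERERERESIiIiIiIiIiIiIiMzMzMzMzMzMzEREREREREREREREREiIiIiIiIiIiIiIzMzMzMzMzMzMREREREREREREREREREiIiIiIiIiIiIjMzMzMzMzMzMxERERERERERERERERERIiIiIiIiIiIiMzMzMzMzMzMzERERERERERERERERERESIiIiIiIiIiIzMzMzMzMzMzMREREREREREREREREREREiIiIiIiIiIjMzMzMzMzMzMxERERERERERERERERERERIiIiIiIiIiMzMzMzMzMzMzERERERERERERERERERERESIiIiIiIiIzMzMzMzMzMzMREREREREREREREREREREREiIiIiIiIjMzMzMzMzMzMxERERERERERERERERERERERIiIiIiIiMzMzMzMzMzMzERERERERERERERERERERERESIiIiIiIzMzMzMzMzMzEREREREREREREREREREREREREiIiIiIjMzMzMzMzMzMREREREREREREREREREREREREREiIiIiMzMzMzMzMzMxERERERERERERERERERERERERERIiIiIzMzMzMzMzMzERERERERERERERERERERERERERESIiIjMzMzMzMzMzEREREREREREREREREREREREREREREiIiMzMzMzMzMzMRERERERERERERERERERERERERERERIiIzMzMzMzMzMxERERERERERERERERERERERERERERESIjMzMzMzMzMxEREREREREREREREREREREREREREREREiMzMzMzMzMzERERERERERERERERERERERERERERERERIzMzMzMzMzMRERERERERERERERERERERERERERERERETMzMzMzMzMRERERERERERERERERERERERERERERERERMzMzMzMzMxEREREREREREREREREREREREREREREREREzMzMzMzMxERERERERERERERERERERERERERERERERETMzMzMzMzERERERERERERERERERERERERERERERERERMzMzMzMzEREREREREREREREREREREREREREREREREREzMzMzMzMRERERERERERERERERERERERERERERERERETMzMzMzMRERERERERERERERERERERERERERERERERERMzMzMzMxEREREREREREREREREREREREREREREREREREzMzMzMxERERERERERERERERERERERERERERERERERETMzMzMzERERERERERERERERERERERERERERERERERERMzMzMzEREREREREREREREREREREREREREREREREREREzMzMzERERERERERERERERERERERERERERERERERERETMzMzMRERERERERERERERERERERERERERERERERERERMzMzMREREREREREREREREREREREREREREREREREREREzMzMRERERERERERERERERERERERERERERERERERERETMzMxERERERERERERERERERERERERERERERERERERERMzMxEREREREREREREREREREREREREREREREREREREREzMxERERERERERERERERERERERERERERERERERERERETMxERERERERERERERERERERERERERERERERERERERER"/>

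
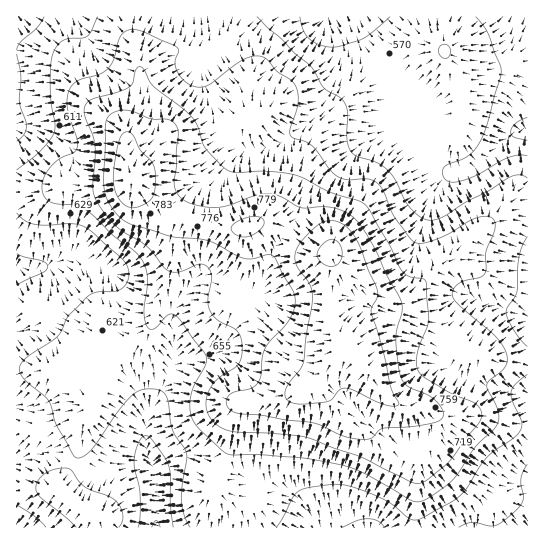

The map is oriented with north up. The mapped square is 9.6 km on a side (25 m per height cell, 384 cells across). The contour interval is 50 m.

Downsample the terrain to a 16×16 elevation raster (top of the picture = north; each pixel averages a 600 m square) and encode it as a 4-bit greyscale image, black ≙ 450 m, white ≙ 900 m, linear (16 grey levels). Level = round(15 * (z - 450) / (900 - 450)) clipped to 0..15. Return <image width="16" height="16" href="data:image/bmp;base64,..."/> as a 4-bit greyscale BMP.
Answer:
<image width="16" height="16" href="data:image/bmp;base64,Qk32AAAAAAAAAHYAAAAoAAAAEAAAABAAAAABAAQAAAAAAIAAAAATCwAAEwsAABAAAAAAAAAAAAAAABEREQAiIiIAMzMzAERERABVVVUAZmZmAHd3dwCIiIgAmZmZAKqqqgC7u7sAzMzMAN3d3QDu7u4A////AEVUJWZURGRDVVQ2ZmVnh1RFVEV3eJmZZVVlR5qru7qFVmVXmszMqHVVZmaJvNuYhkVmd4ms25h1RFV4mazLl2U0Rpmqvdl4dVVqq7y8uGZ2Z5y6mpmGRFVXnLmIh1VDNEabqYh2VERCRomHeHVURENGaHZnZERFQzVXZmVDNEVD"/>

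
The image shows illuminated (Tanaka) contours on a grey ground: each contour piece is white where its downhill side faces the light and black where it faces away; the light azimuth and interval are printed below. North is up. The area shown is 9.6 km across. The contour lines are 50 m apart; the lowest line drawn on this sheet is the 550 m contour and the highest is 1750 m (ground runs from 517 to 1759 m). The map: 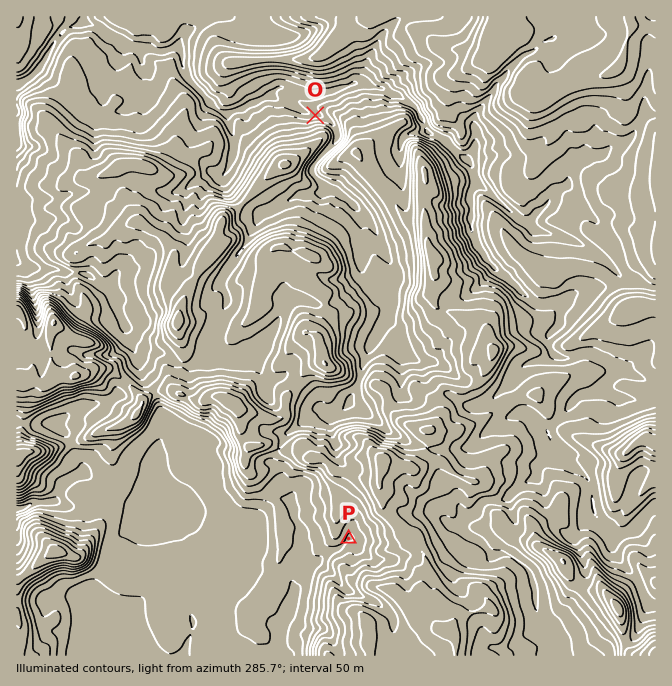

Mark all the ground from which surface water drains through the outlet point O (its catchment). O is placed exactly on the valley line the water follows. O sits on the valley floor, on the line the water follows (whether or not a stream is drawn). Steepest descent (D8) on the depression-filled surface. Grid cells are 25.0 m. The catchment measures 15.393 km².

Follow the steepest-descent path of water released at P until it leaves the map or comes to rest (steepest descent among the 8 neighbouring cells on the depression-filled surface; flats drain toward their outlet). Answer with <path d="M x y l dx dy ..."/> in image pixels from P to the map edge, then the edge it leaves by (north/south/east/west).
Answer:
<path d="M348 538l-10 10-10 4-10 10-1 0-23 23 0 13-6 9 0 5-4 6 0 4-2 2 0 4-2 2 0 22-2 3"/>
exit: south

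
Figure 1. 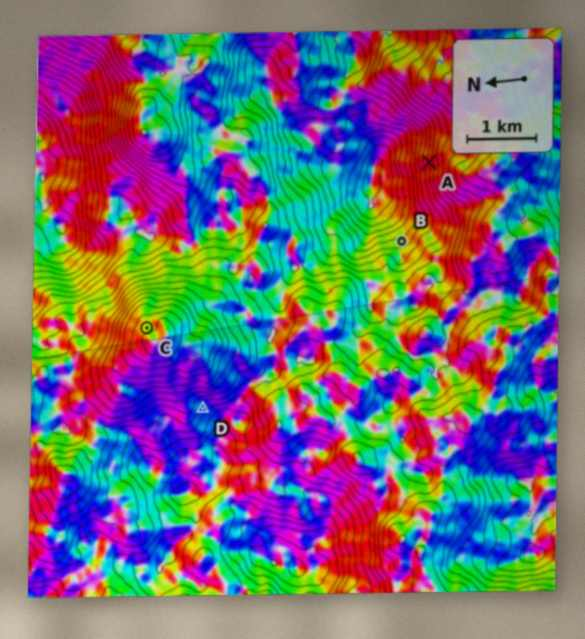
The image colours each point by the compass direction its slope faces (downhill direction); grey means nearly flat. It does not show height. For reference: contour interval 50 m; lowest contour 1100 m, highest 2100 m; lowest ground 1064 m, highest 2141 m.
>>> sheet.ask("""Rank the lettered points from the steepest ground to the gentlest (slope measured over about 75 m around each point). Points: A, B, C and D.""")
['A', 'D', 'B', 'C']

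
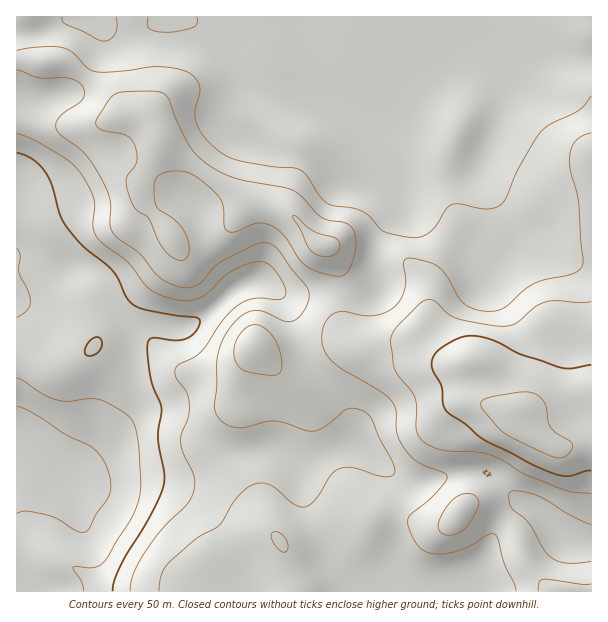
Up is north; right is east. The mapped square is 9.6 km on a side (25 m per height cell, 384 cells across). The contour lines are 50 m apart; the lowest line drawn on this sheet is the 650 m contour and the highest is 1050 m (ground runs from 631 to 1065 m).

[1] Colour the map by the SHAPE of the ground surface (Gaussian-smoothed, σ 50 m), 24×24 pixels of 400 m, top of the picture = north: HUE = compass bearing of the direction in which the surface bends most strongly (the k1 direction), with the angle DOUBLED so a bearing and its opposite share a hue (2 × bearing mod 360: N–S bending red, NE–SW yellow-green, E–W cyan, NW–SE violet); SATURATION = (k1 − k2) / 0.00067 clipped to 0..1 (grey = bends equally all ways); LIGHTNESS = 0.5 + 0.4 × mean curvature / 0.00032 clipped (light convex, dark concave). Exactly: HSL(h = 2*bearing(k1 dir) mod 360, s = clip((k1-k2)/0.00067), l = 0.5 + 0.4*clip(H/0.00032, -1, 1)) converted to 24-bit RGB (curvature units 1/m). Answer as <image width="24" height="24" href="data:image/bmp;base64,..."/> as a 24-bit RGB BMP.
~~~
<image width="24" height="24" href="data:image/bmp;base64,Qk32BgAAAAAAADYAAAAoAAAAGAAAABgAAAABABgAAAAAAMAGAAATCwAAEwsAAAAAAAAAAAAAfFBugk8/PNWLFFXgnonHxqqoqJWRk3h4gop2bGJ7fFZcmMlzlG+igFeDeoFqe3pximpXgYZFa3tUXkVpaCxIev+EmtTxf27tUUiqrObgbsnTHRZTZIydzqOitYyuu4+1nXyigkl9fqVwnMyNX0uBkF2HoIZqT1ptrDFk13ktSZAeEkhQfuLAovigNyAfXVAhY66fj7dlZTZLNmRxOHhxtppysJR7n4F7tUunmHu7rNTIjq7FiTekfmaTtoGOTlCgQFnU8Nf08NvmDnGTQPuDzlI+WSBEhW0+gZlyiXlmbFh9W39+OlJYbpZJu51limNXiYZhc6V1qceEekJ/mE2ZkG6XlLu5j6nSIW/HoHXK9dbhkorjI6B8VQ0VdCshjaFQkIp0fHJvdGd0bV9pSUxjaoxSnYc/lZNNdqdtdqN9r7J0bEJwWWN7j7Ojfb+chDVPPh8NHEMCm+oAvgEQUwAbZxkVp8wyLLZThnxxgWJndF1Ya3JjSGB4iWF9qYx0hsKDWapPc4o+jG9Ee0BIT41DXLE/czMuRwooy19KqLtrqYwMMAkDiIUmmuDk1fH2bkvpe15bfz9DjJdbZX51Rmx1UHucrMK0vWRtqkg5malQV29Ceodciq1tXXZPTjBmTzDB0svZvpe4pTa0mHHmzPH4m+vgbZemf163YjM8m6hQa6hoYW93X4SAOHRee5M7qlCBx7aysYOfil2adZp8gqqMgFmOTTdZK145jrFMz2WljnjSmebpoL/OiomtZmSJZG12R1K6qMjDmXucW5GRWZinWD6XmbR/P6WTxFhUsnxTb5NqiMqzlUyjfCtTi1iKVqGtTa5tXIJLi81Iaqo7UpVTsImjZ23FjHjQZ5XDlYa4xZHGiJywSGiRNHGot+jqZjXt30/U266nk9+vOFqsjh+EmIC9hbbLYJC6anuxhJba1M3qrtvjW7bPZaeKc0lDbX1EeoaNZ2h7oIWAsY6SYk2MQtR9NnUkEiI4imXX79zf0+fsVAWyg2G7lszGfYbKkFfUhsKXKLJ7idSuu7bZzifUojdKhWlZYohefGdreWhxjpVwnX9okWZ8gzcYUDQFBjMAADUa5/XQ4HevVwdywXx6qbpyOpRhKkaP6JymddF4EctOVSslfSNk0pm5pqDDY2W2Z35+aJ6YinifoYOPfRxm3h1bzZqoxOmyADMXDjMAMwsALQ4GiKsIwN0mRZtJEhQhp9015eedXzFEPDAoN2lHc7hZsIZ1lFSYkYZwfnBQXVUxYSMNSBUbi8CLudW16s7V0CmoEj4dDRYmtztU0uFxXf9BGWR4OyaYm/C1yrF7gzV+al98UYBnbJNHeF44hmo6gFtklWF2gC6dzVPcmdnOVszG1PHVbjXL83zat3PRChVHVNiczv3559f0BRqeJvrhc0vA1zhPkVFwc3ODbYKDfXtld15rm5h9ZWCah3OdOmeyZ1fI5Mu+YMuqk9F/XCdtslqK4oLIFBH9zP/nH//N11yS3kHpRYx6OyU1roFXsI2VbG+flGCVh2dxa4Z+j5h8XmB3hG9uaUJmV0ouyuuOncR9ZkA0XTBEVMV+lczjnNj31PC1VB4uQkAbkWMygUNVUEdtf7Foc6hrflaPllqaoImfhHmQjpB0XEZDd1k5VCxCa9uMgtCNzzw8jEdodu/mmPz5Tn26hFhAtkYWlzFFY4+NgGZ+f2R6X2iFrrByfppJQVNhd3OGkX+QonCWoIJ7VzVwVWqxWr65Xd5eWl09wH5puvDSUui2TR4oVzghcUIxocFvkKe8e1uVf2WAdniGYnaLpXGGxKN/M2h2Y4eFdXqIeHSos67La5jvgJ7xv8Hz2JvkZWbCkee0veCLRiAzbTtlbYujc7y7aK9lkUhOhlhsf3d8eYB5ZXd+YoSU1LStS1+gTYWMaaGXWquZibJbb3M5MGUXMkMXtsVQqMLUu6HM2Wp6aEegTqe3XXGHh3JWf2lXfm5pgHh3gIB9foOAcYOCVox3qK5vqGSPWXuAZXxbdmhPpKpXrEXHYtHIO//YOPjiqmqjn294z6HJwYPUjD+VfFlxi4l5fnuBfXl/gn59foR/fYB+fX97boJydopjjHRpfXJ9aoF7XJqIYqhgebv4zc72pXvfRSMvXW0viaI8fGQti0UthFBjfnmEh4qDgXuDfXiChYWAgIJ+fX1/f4GBfoGAe4B5gH95f318en5zemxZk3dCluIQLVYQdD4ge1Vii5BneYJYgHRjgXpygHuAfIV7hIR6gHp9e3qAhoSAg4OAfYCBfoCAgH9/f3+Afn5/f32AfnKFc2uQh5el"/>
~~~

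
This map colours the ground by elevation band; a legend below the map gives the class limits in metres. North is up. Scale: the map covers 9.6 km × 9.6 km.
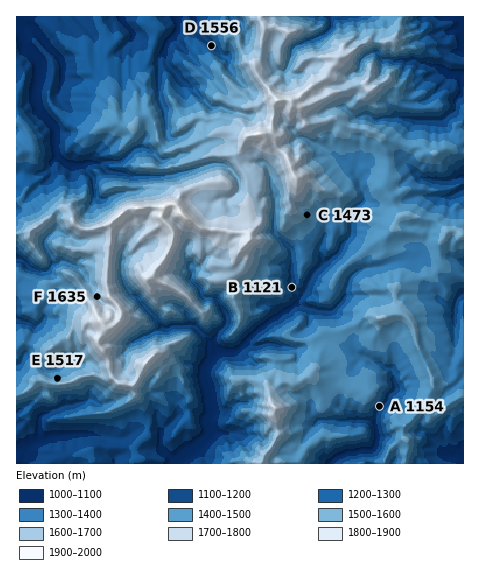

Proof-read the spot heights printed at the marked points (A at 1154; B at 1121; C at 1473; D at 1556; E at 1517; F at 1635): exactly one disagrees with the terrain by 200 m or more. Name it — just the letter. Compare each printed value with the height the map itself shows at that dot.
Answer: D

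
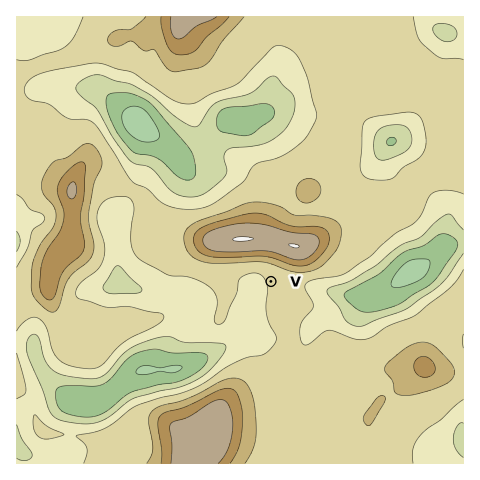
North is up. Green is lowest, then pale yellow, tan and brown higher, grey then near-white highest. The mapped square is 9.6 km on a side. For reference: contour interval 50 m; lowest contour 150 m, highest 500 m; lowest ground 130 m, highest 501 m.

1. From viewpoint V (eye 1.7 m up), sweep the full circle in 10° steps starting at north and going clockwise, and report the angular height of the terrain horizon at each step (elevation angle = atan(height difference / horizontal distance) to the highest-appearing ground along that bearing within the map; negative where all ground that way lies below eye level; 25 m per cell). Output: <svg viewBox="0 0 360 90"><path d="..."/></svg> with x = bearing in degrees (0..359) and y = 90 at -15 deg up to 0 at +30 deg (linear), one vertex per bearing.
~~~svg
<svg viewBox="0 0 360 90"><path d="M0 34l10-1 10 0 10 0 10 1 10 3 10 6 10 7 10 6 10 1 10 1 10 0 10-1 10 1 10 1 10 0 10 0 10 1 10 0 10-3 10-3 10 1 10 2 10 3 10 0 10 0 10-1 10-2 10 0 10-3 10-7 10-4 10-4 10-2 10-1 10-1"/></svg>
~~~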